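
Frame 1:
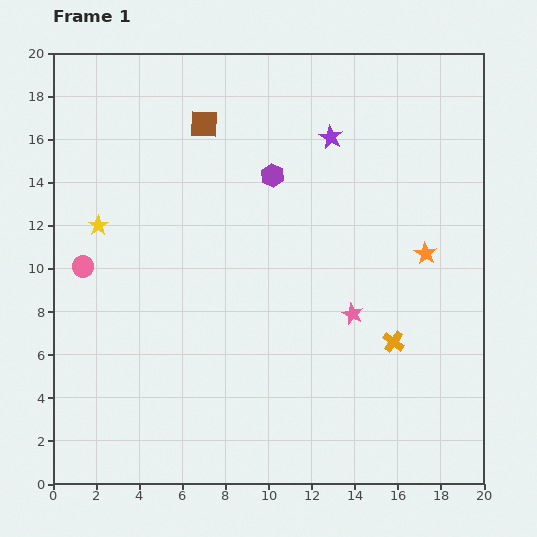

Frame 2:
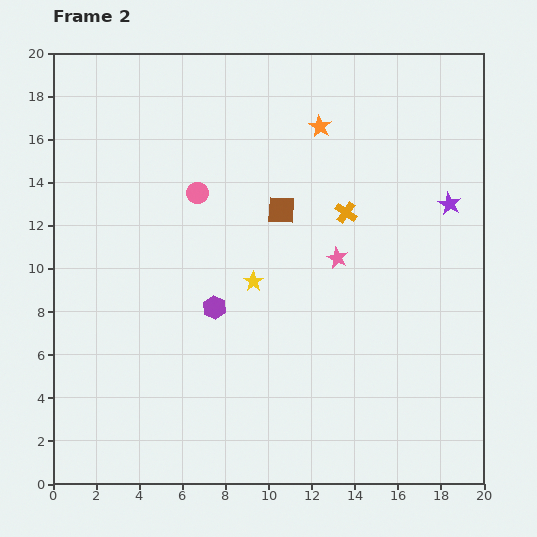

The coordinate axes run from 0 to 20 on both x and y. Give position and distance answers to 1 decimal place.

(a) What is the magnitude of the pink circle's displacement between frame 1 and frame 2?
6.3

The pink circle moved from (1.4, 10.1) to (6.7, 13.5), a distance of √(5.3² + 3.4²) ≈ 6.3.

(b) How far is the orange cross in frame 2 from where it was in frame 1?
6.4

The orange cross moved from (15.8, 6.6) to (13.6, 12.6), a distance of √(2.2² + 6.0²) ≈ 6.4.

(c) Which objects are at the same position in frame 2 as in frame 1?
none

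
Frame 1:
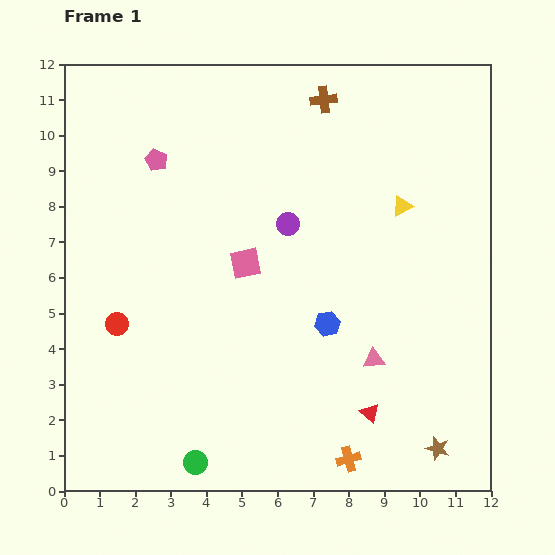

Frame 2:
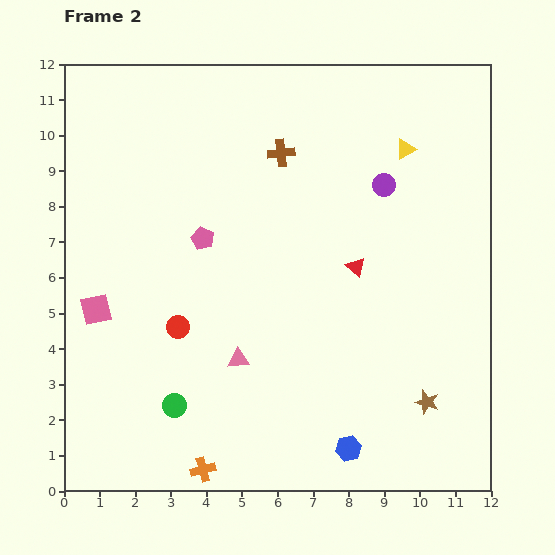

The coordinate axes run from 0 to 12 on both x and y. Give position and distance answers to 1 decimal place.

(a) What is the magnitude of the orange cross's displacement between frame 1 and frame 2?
4.1

The orange cross moved from (8.0, 0.9) to (3.9, 0.6), a distance of √(4.1² + 0.3²) ≈ 4.1.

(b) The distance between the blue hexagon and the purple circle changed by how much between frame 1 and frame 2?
+4.5

Distance in frame 1: 3.0. Distance in frame 2: 7.5.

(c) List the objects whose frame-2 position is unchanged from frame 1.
none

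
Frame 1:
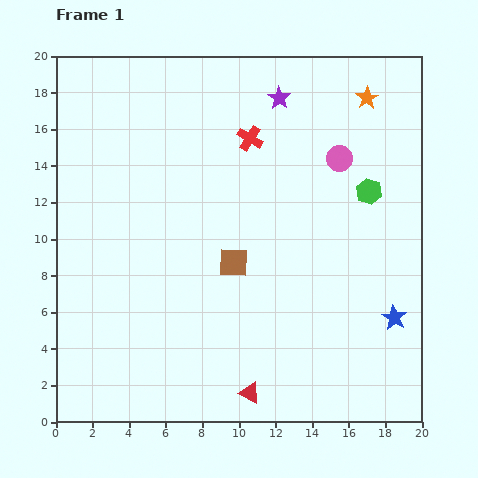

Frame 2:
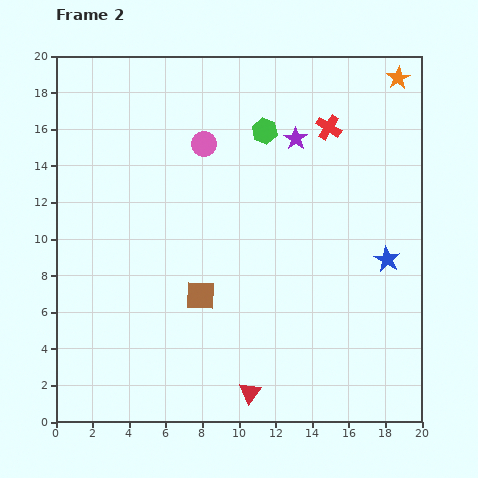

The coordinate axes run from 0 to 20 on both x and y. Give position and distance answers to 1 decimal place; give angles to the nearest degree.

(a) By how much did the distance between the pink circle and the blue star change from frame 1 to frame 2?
+2.6

Distance in frame 1: 9.2. Distance in frame 2: 11.8.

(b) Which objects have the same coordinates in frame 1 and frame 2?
the red triangle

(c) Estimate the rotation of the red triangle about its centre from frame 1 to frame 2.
40° clockwise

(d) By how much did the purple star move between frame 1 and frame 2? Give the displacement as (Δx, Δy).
(0.9, -2.2)

The purple star was at (12.2, 17.7) in frame 1 and (13.1, 15.5) in frame 2.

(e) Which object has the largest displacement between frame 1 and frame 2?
the pink circle

(moved 7.4; next 6.6)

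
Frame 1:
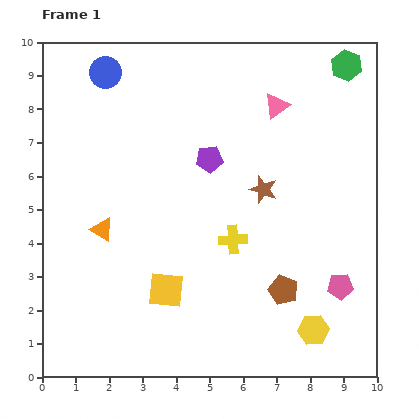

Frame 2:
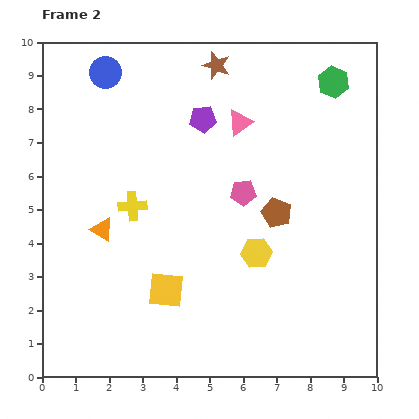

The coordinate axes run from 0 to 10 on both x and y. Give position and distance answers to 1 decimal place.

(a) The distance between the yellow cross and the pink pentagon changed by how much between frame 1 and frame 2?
-0.2

Distance in frame 1: 3.5. Distance in frame 2: 3.3.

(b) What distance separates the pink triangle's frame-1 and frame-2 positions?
1.2

The pink triangle moved from (7.0, 8.1) to (5.9, 7.6), a distance of √(1.1² + 0.5²) ≈ 1.2.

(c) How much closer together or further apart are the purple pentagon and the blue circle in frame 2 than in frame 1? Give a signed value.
-0.8

Distance in frame 1: 4.0. Distance in frame 2: 3.2.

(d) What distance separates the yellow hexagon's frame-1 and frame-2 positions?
2.9

The yellow hexagon moved from (8.1, 1.4) to (6.4, 3.7), a distance of √(1.7² + 2.3²) ≈ 2.9.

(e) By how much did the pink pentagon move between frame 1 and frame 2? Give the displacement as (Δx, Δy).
(-2.9, 2.8)

The pink pentagon was at (8.9, 2.7) in frame 1 and (6.0, 5.5) in frame 2.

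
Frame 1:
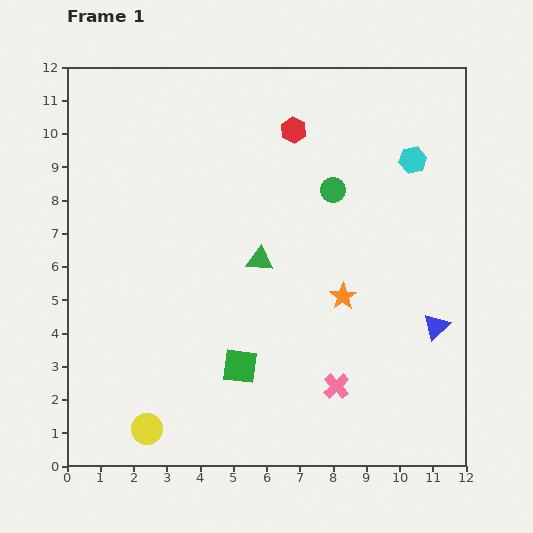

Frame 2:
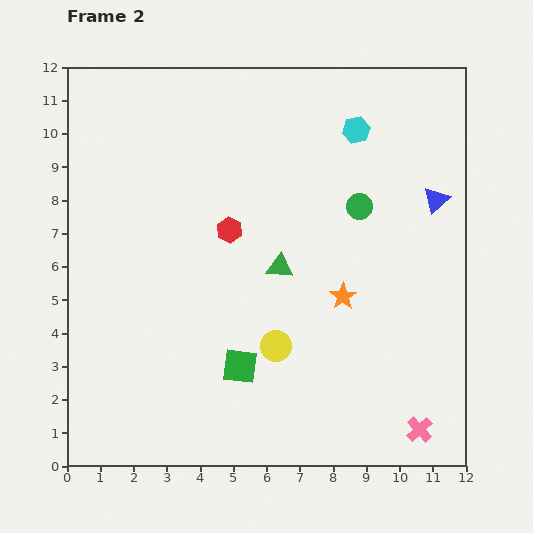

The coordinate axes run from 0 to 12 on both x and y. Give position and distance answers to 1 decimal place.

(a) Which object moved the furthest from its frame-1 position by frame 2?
the yellow circle

(moved 4.6; next 3.8)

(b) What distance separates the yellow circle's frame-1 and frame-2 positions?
4.6

The yellow circle moved from (2.4, 1.1) to (6.3, 3.6), a distance of √(3.9² + 2.5²) ≈ 4.6.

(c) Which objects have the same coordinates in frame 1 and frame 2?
the green square, the orange star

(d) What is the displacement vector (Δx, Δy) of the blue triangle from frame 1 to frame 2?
(0.0, 3.8)

The blue triangle was at (11.1, 4.2) in frame 1 and (11.1, 8.0) in frame 2.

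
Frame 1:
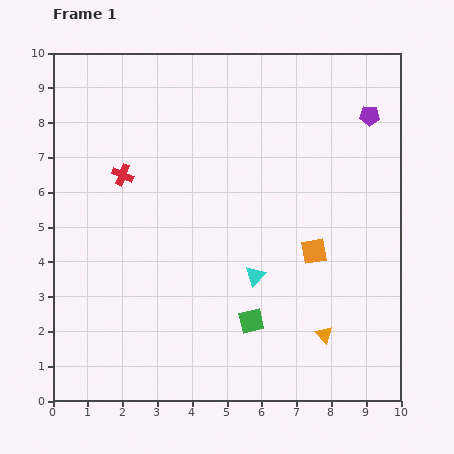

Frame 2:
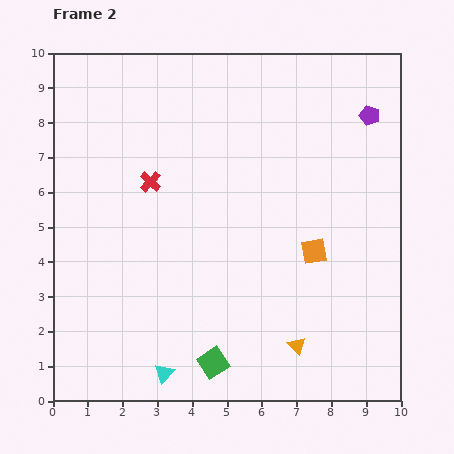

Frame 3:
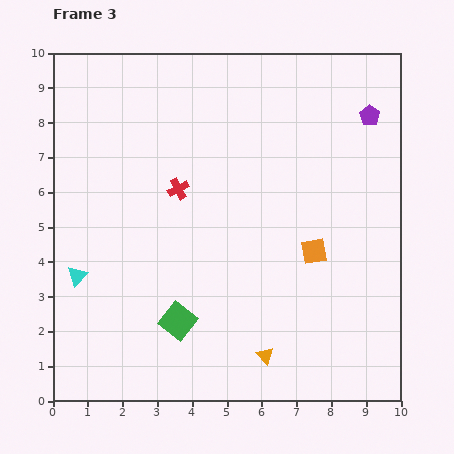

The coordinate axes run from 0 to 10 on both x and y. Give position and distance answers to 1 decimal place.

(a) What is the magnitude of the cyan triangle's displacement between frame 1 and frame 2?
3.8

The cyan triangle moved from (5.8, 3.6) to (3.2, 0.8), a distance of √(2.6² + 2.8²) ≈ 3.8.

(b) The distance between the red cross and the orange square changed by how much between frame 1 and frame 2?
-0.8

Distance in frame 1: 5.9. Distance in frame 2: 5.1.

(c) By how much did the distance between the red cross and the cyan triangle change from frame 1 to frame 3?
-1.0

Distance in frame 1: 4.8. Distance in frame 3: 3.8.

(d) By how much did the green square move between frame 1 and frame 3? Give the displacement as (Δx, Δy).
(-2.1, 0.0)

The green square was at (5.7, 2.3) in frame 1 and (3.6, 2.3) in frame 3.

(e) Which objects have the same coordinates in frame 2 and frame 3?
the purple pentagon, the orange square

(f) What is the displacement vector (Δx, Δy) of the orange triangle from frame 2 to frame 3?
(-0.9, -0.3)

The orange triangle was at (7.0, 1.6) in frame 2 and (6.1, 1.3) in frame 3.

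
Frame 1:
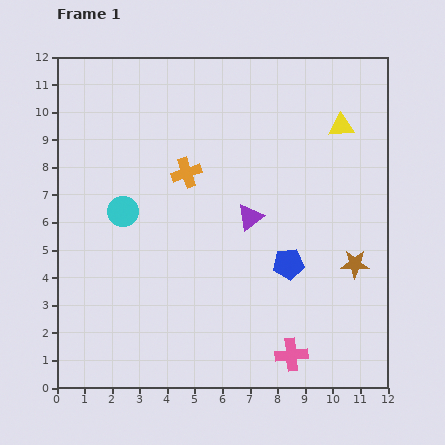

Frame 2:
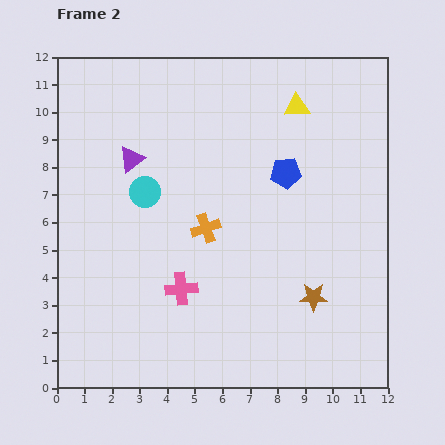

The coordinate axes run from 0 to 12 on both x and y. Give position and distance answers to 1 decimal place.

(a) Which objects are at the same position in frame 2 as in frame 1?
none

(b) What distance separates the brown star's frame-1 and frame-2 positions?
1.9

The brown star moved from (10.8, 4.5) to (9.3, 3.3), a distance of √(1.5² + 1.2²) ≈ 1.9.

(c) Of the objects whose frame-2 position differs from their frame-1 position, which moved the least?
the cyan circle

(moved 1.1)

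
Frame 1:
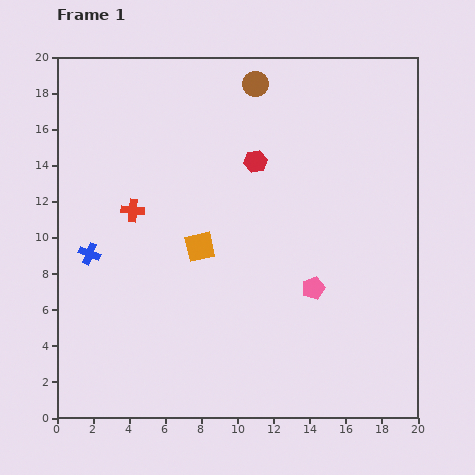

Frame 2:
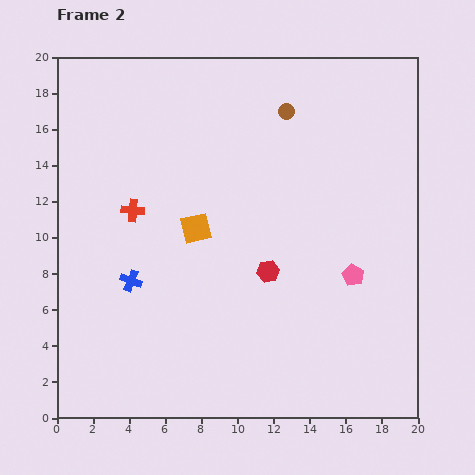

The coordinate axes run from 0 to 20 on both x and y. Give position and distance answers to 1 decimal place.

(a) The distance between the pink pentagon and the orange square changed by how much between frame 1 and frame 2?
+2.4

Distance in frame 1: 6.7. Distance in frame 2: 9.1.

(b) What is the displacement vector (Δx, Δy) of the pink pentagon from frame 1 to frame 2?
(2.2, 0.7)

The pink pentagon was at (14.2, 7.2) in frame 1 and (16.4, 7.9) in frame 2.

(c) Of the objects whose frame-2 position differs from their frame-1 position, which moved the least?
the orange square

(moved 1.0)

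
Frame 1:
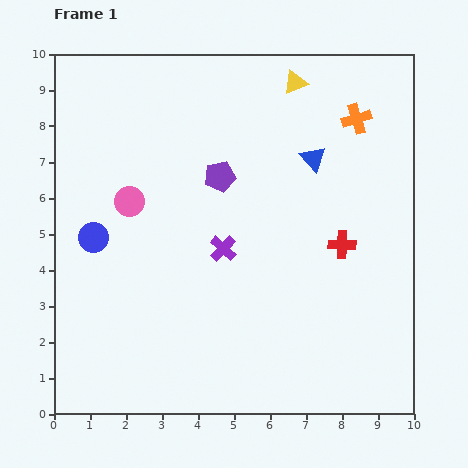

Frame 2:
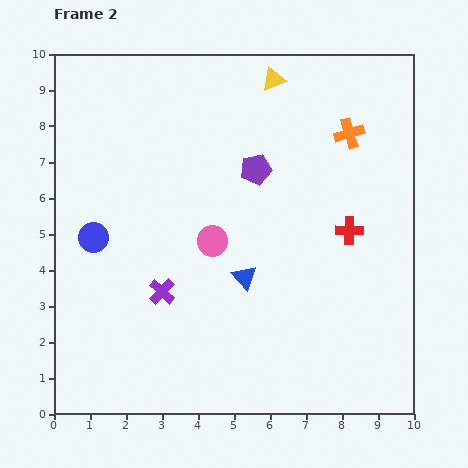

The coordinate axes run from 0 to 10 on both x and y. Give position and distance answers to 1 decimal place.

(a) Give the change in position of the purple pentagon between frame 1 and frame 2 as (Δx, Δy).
(1.0, 0.2)

The purple pentagon was at (4.6, 6.6) in frame 1 and (5.6, 6.8) in frame 2.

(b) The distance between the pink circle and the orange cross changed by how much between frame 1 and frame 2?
-1.9

Distance in frame 1: 6.7. Distance in frame 2: 4.8.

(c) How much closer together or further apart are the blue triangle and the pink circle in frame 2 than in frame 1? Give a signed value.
-3.9

Distance in frame 1: 5.2. Distance in frame 2: 1.3.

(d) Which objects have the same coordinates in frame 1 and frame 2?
the blue circle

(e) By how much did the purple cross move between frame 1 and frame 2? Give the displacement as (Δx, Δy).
(-1.7, -1.2)

The purple cross was at (4.7, 4.6) in frame 1 and (3.0, 3.4) in frame 2.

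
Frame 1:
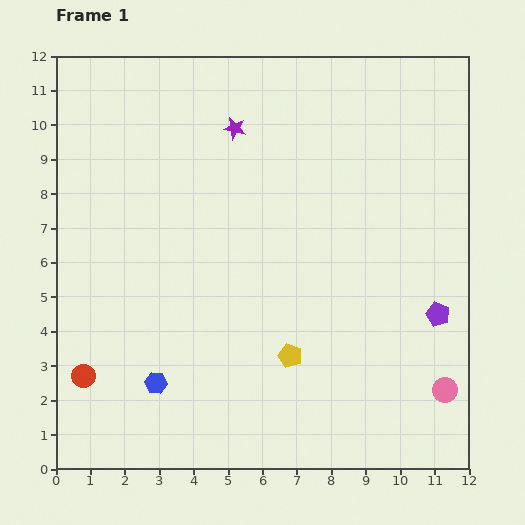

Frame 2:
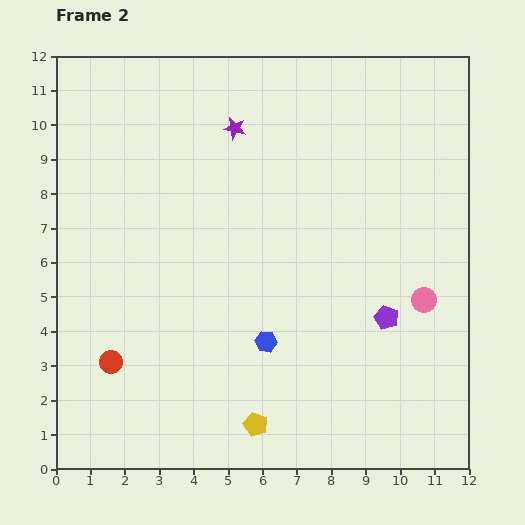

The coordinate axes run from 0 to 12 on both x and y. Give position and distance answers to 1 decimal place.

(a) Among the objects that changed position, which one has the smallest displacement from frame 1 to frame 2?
the red circle

(moved 0.9)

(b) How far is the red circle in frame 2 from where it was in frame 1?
0.9

The red circle moved from (0.8, 2.7) to (1.6, 3.1), a distance of √(0.8² + 0.4²) ≈ 0.9.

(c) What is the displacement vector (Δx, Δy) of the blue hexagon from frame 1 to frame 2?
(3.2, 1.2)

The blue hexagon was at (2.9, 2.5) in frame 1 and (6.1, 3.7) in frame 2.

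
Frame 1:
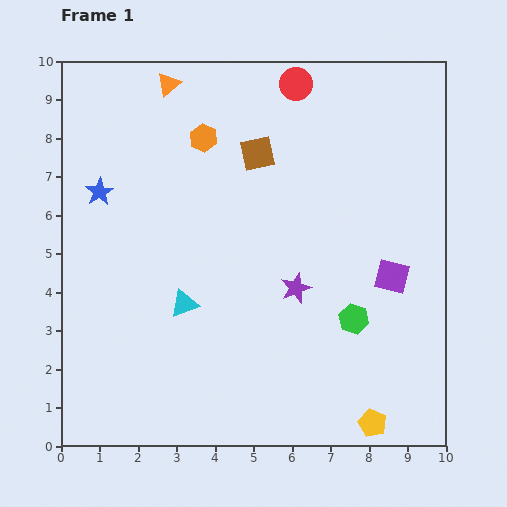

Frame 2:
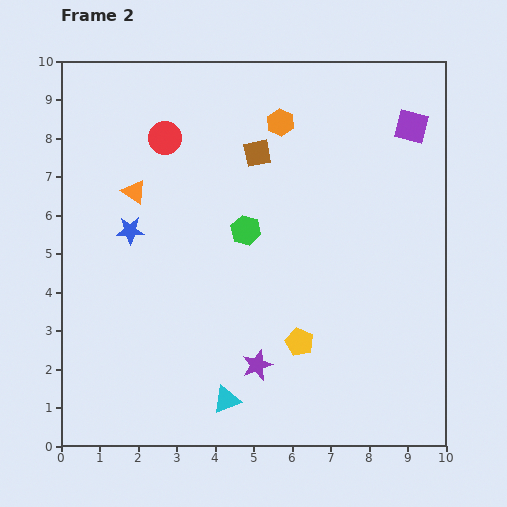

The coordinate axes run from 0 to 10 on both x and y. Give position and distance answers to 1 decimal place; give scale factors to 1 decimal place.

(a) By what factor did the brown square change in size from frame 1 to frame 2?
0.8×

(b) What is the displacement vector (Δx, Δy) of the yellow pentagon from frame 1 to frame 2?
(-1.9, 2.1)

The yellow pentagon was at (8.1, 0.6) in frame 1 and (6.2, 2.7) in frame 2.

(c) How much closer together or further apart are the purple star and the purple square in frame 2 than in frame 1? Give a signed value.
+4.9

Distance in frame 1: 2.5. Distance in frame 2: 7.4.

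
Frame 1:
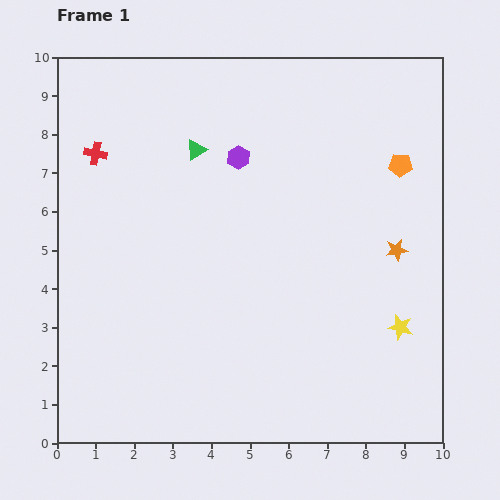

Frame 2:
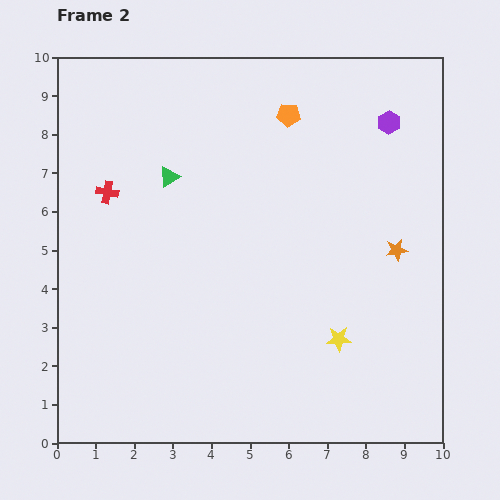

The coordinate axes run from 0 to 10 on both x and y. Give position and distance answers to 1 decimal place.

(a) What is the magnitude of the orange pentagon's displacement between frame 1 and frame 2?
3.2

The orange pentagon moved from (8.9, 7.2) to (6.0, 8.5), a distance of √(2.9² + 1.3²) ≈ 3.2.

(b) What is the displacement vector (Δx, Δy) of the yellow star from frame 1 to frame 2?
(-1.6, -0.3)

The yellow star was at (8.9, 3.0) in frame 1 and (7.3, 2.7) in frame 2.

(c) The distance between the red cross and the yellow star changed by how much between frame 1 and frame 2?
-2.0

Distance in frame 1: 9.1. Distance in frame 2: 7.1.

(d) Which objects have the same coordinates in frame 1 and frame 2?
the orange star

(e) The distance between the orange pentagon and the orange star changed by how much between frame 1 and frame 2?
+2.3

Distance in frame 1: 2.2. Distance in frame 2: 4.5.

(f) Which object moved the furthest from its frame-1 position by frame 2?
the purple hexagon

(moved 4.0; next 3.2)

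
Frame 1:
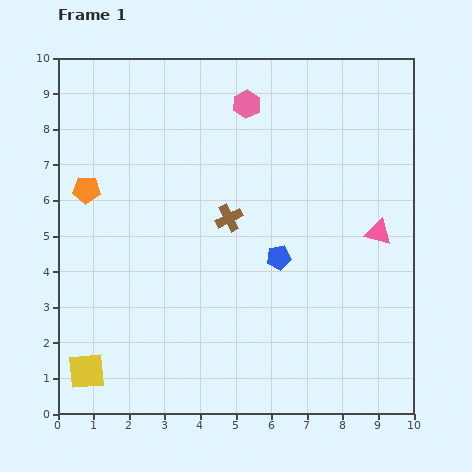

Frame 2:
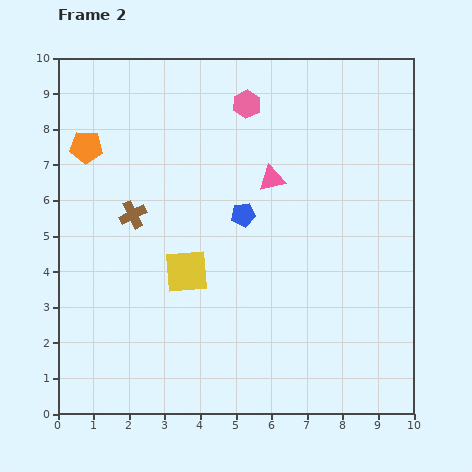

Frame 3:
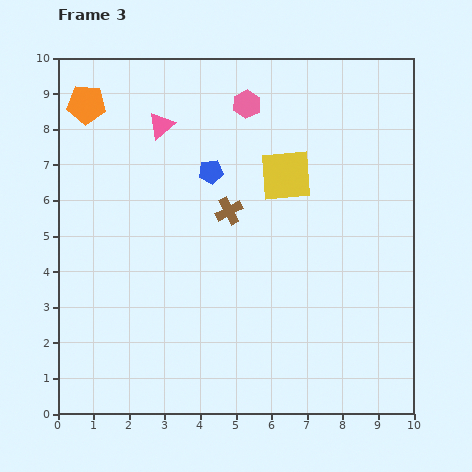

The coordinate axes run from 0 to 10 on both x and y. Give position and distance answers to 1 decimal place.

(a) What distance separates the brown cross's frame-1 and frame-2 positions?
2.7

The brown cross moved from (4.8, 5.5) to (2.1, 5.6), a distance of √(2.7² + 0.1²) ≈ 2.7.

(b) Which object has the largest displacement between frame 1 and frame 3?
the yellow square

(moved 7.8; next 6.8)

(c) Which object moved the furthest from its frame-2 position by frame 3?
the yellow square

(moved 3.9; next 3.4)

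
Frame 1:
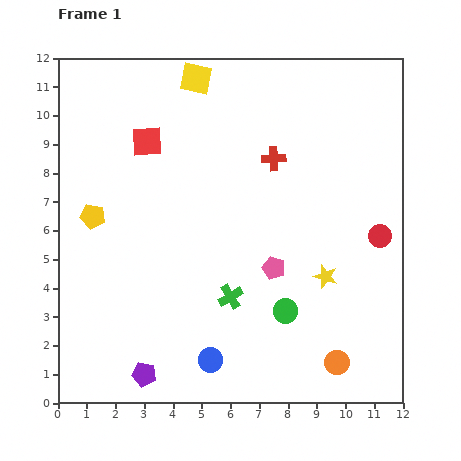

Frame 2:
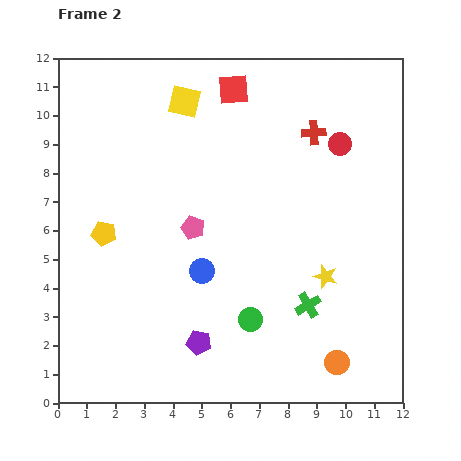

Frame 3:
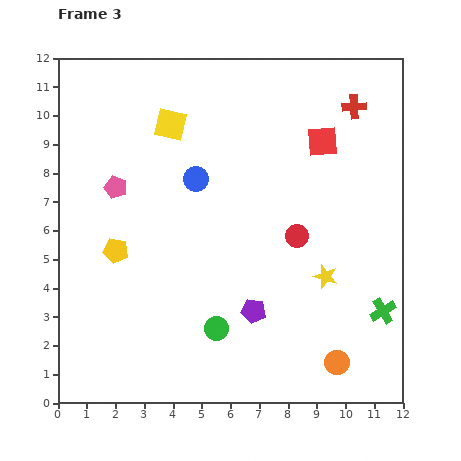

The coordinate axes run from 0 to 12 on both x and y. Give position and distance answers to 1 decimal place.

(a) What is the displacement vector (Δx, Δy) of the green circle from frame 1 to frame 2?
(-1.2, -0.3)

The green circle was at (7.9, 3.2) in frame 1 and (6.7, 2.9) in frame 2.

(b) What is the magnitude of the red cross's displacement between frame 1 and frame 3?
3.3

The red cross moved from (7.5, 8.5) to (10.3, 10.3), a distance of √(2.8² + 1.8²) ≈ 3.3.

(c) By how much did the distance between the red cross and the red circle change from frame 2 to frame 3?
+3.9

Distance in frame 2: 1.0. Distance in frame 3: 4.9.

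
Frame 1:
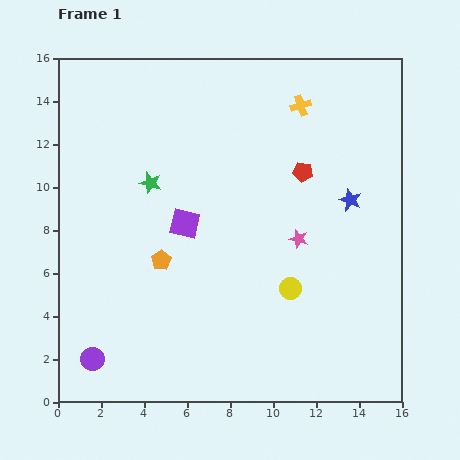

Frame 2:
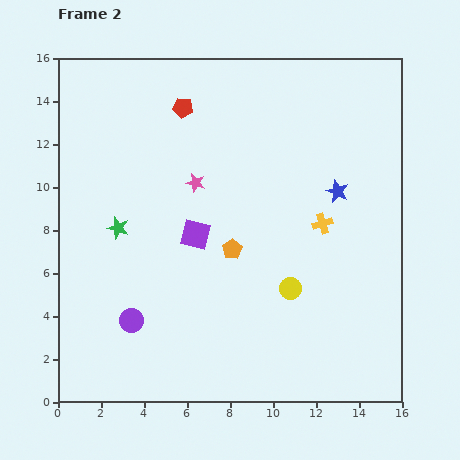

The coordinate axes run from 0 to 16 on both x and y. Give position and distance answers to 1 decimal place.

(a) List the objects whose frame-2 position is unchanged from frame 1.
the yellow circle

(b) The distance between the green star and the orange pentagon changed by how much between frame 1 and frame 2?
+1.8

Distance in frame 1: 3.6. Distance in frame 2: 5.4.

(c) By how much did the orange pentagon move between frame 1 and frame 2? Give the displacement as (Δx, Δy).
(3.3, 0.5)

The orange pentagon was at (4.8, 6.6) in frame 1 and (8.1, 7.1) in frame 2.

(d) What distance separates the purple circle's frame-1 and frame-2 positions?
2.5

The purple circle moved from (1.6, 2.0) to (3.4, 3.8), a distance of √(1.8² + 1.8²) ≈ 2.5.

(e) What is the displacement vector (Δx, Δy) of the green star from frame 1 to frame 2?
(-1.5, -2.1)

The green star was at (4.3, 10.2) in frame 1 and (2.8, 8.1) in frame 2.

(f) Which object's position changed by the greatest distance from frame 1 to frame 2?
the red pentagon

(moved 6.4; next 5.6)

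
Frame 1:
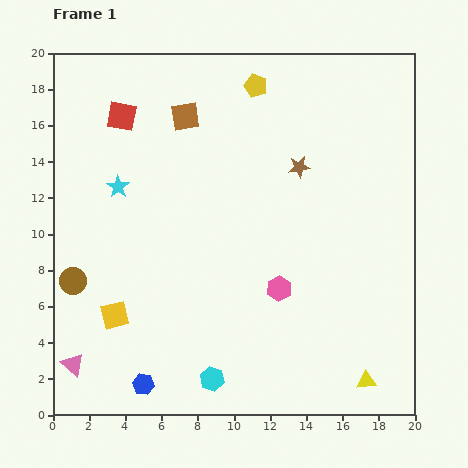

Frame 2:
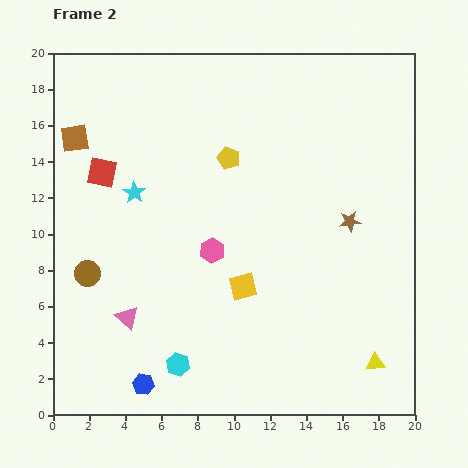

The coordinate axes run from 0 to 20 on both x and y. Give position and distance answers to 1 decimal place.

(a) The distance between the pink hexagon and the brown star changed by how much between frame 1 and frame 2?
+1.0

Distance in frame 1: 6.8. Distance in frame 2: 7.8.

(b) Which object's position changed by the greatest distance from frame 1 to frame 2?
the yellow square

(moved 7.3; next 6.2)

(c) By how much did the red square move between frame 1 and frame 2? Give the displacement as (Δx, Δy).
(-1.1, -3.1)

The red square was at (3.8, 16.5) in frame 1 and (2.7, 13.4) in frame 2.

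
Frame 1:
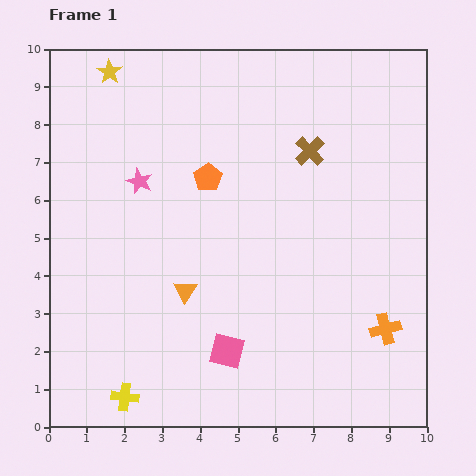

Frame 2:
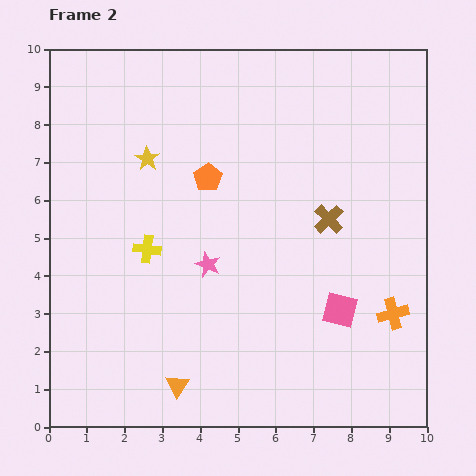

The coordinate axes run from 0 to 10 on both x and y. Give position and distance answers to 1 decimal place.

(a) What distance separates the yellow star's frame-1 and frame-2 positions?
2.5

The yellow star moved from (1.6, 9.4) to (2.6, 7.1), a distance of √(1.0² + 2.3²) ≈ 2.5.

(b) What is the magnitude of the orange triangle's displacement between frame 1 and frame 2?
2.5

The orange triangle moved from (3.6, 3.6) to (3.4, 1.1), a distance of √(0.2² + 2.5²) ≈ 2.5.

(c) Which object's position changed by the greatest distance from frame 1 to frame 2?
the yellow cross

(moved 3.9; next 3.2)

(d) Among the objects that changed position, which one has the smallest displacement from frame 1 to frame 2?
the orange cross

(moved 0.4)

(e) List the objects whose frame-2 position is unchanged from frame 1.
the orange pentagon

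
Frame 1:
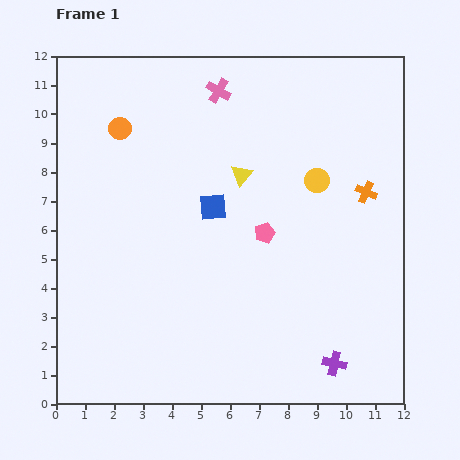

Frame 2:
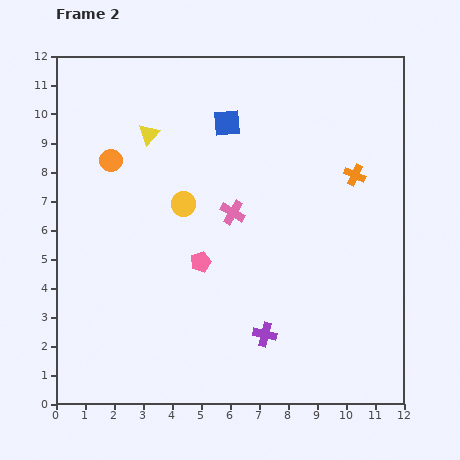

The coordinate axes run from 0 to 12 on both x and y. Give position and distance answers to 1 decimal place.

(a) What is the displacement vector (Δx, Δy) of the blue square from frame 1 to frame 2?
(0.5, 2.9)

The blue square was at (5.4, 6.8) in frame 1 and (5.9, 9.7) in frame 2.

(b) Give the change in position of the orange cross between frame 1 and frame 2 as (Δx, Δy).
(-0.4, 0.6)

The orange cross was at (10.7, 7.3) in frame 1 and (10.3, 7.9) in frame 2.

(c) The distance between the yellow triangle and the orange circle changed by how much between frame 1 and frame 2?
-2.9

Distance in frame 1: 4.5. Distance in frame 2: 1.6.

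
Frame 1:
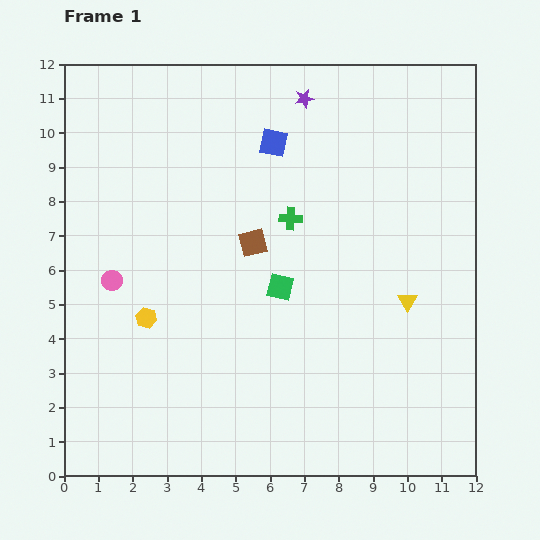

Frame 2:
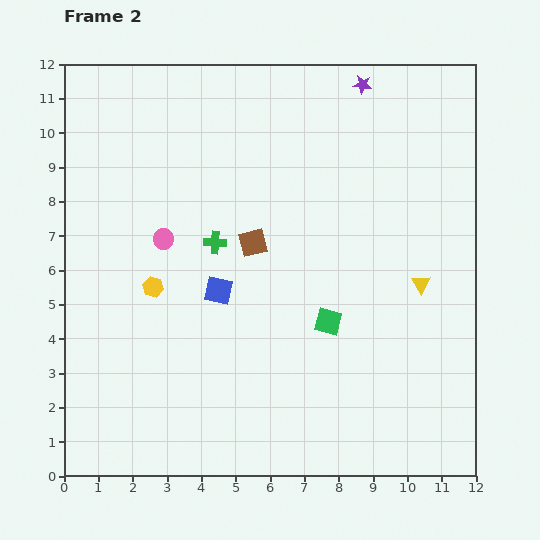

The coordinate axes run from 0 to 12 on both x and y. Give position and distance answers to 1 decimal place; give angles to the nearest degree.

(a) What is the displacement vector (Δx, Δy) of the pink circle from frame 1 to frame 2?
(1.5, 1.2)

The pink circle was at (1.4, 5.7) in frame 1 and (2.9, 6.9) in frame 2.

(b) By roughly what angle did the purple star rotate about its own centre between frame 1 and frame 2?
19° clockwise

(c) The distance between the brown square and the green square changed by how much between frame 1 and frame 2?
+1.7

Distance in frame 1: 1.5. Distance in frame 2: 3.2.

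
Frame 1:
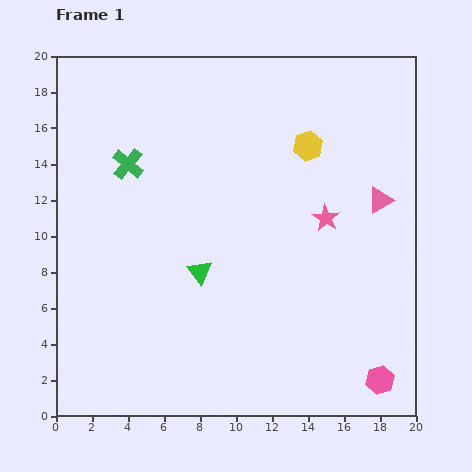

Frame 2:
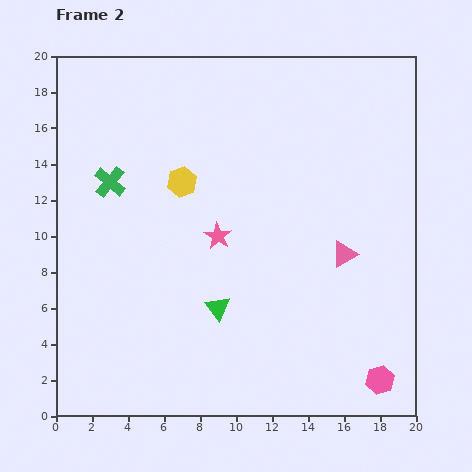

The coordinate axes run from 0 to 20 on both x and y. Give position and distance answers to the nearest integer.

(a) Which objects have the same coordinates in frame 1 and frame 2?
the pink hexagon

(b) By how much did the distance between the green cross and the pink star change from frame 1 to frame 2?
-4

Distance in frame 1: 11. Distance in frame 2: 7.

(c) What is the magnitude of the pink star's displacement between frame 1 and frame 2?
6

The pink star moved from (15, 11) to (9, 10), a distance of √(6² + 1²) ≈ 6.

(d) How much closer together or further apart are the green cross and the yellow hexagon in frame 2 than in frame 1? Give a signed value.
-6

Distance in frame 1: 10. Distance in frame 2: 4.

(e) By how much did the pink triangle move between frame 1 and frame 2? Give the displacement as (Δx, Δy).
(-2, -3)

The pink triangle was at (18, 12) in frame 1 and (16, 9) in frame 2.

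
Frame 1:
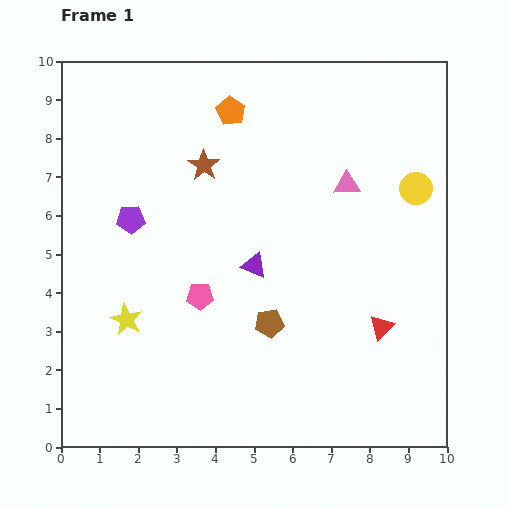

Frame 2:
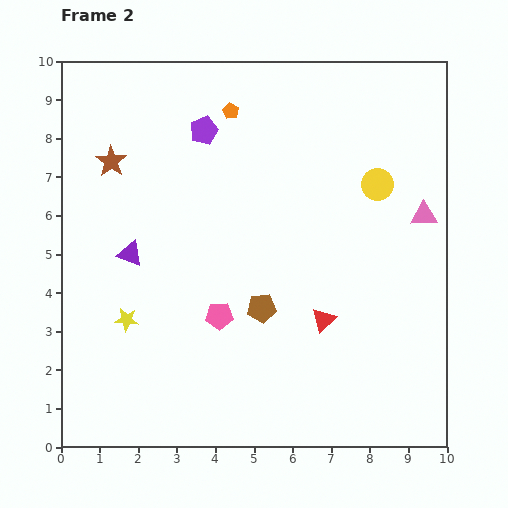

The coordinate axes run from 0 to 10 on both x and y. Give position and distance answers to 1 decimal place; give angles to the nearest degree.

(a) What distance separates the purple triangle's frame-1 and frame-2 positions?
3.2

The purple triangle moved from (5.0, 4.7) to (1.8, 5.0), a distance of √(3.2² + 0.3²) ≈ 3.2.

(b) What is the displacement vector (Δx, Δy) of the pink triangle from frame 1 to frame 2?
(2.0, -0.8)

The pink triangle was at (7.4, 6.8) in frame 1 and (9.4, 6.0) in frame 2.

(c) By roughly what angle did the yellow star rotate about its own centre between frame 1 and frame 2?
22° counter-clockwise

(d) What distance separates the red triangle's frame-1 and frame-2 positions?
1.5

The red triangle moved from (8.3, 3.1) to (6.8, 3.3), a distance of √(1.5² + 0.2²) ≈ 1.5.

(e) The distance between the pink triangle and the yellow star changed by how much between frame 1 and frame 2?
+1.5

Distance in frame 1: 6.7. Distance in frame 2: 8.2.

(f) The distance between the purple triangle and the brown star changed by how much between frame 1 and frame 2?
-0.4

Distance in frame 1: 2.9. Distance in frame 2: 2.5.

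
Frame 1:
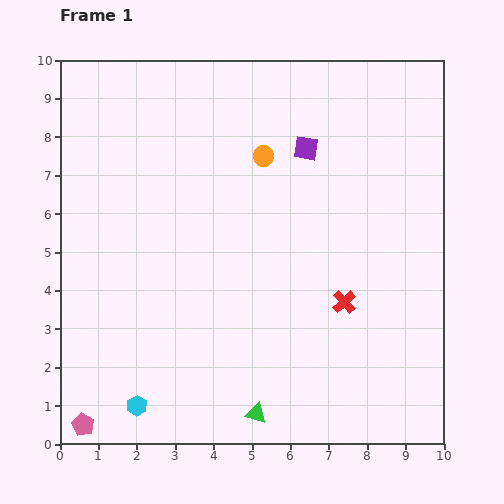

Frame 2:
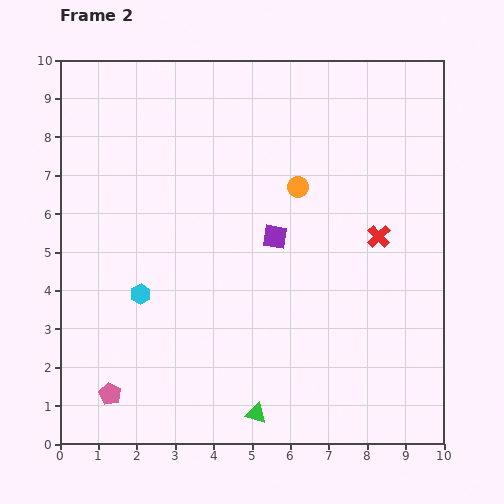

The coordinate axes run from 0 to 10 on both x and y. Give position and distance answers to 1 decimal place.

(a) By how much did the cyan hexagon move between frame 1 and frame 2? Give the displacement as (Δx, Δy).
(0.1, 2.9)

The cyan hexagon was at (2.0, 1.0) in frame 1 and (2.1, 3.9) in frame 2.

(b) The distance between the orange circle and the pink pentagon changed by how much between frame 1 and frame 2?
-1.1

Distance in frame 1: 8.4. Distance in frame 2: 7.3.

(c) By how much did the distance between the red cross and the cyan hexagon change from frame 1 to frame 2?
+0.4

Distance in frame 1: 6.0. Distance in frame 2: 6.4.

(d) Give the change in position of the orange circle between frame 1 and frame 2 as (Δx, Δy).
(0.9, -0.8)

The orange circle was at (5.3, 7.5) in frame 1 and (6.2, 6.7) in frame 2.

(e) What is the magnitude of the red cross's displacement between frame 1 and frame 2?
1.9

The red cross moved from (7.4, 3.7) to (8.3, 5.4), a distance of √(0.9² + 1.7²) ≈ 1.9.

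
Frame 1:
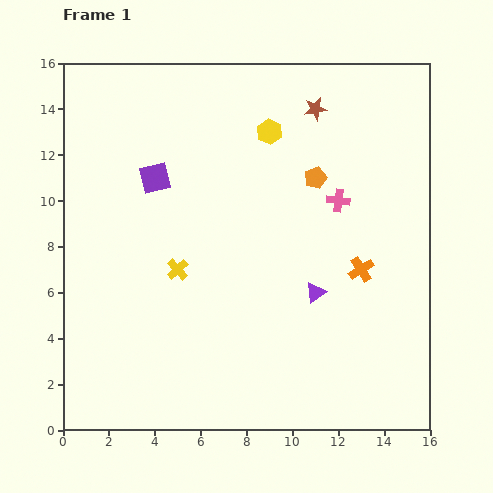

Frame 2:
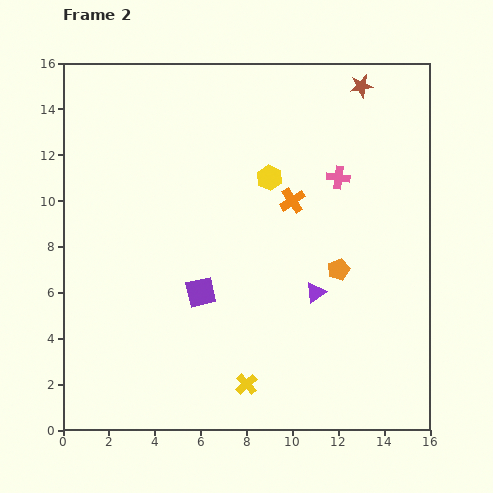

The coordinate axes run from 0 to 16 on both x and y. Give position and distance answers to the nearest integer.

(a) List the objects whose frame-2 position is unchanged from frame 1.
the purple triangle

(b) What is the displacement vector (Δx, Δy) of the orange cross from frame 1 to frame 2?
(-3, 3)

The orange cross was at (13, 7) in frame 1 and (10, 10) in frame 2.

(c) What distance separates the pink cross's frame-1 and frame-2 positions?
1

The pink cross moved from (12, 10) to (12, 11), a distance of √(0² + 1²) ≈ 1.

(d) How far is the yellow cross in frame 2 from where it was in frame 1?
6

The yellow cross moved from (5, 7) to (8, 2), a distance of √(3² + 5²) ≈ 6.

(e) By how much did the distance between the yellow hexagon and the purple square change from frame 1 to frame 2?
+1

Distance in frame 1: 5. Distance in frame 2: 6.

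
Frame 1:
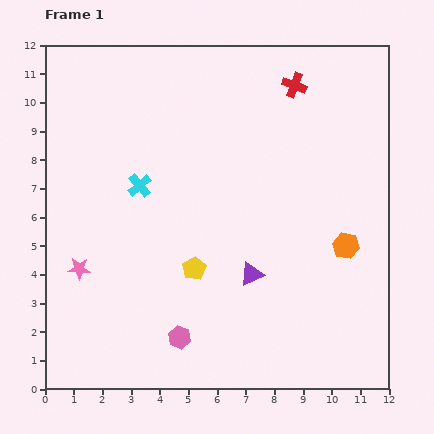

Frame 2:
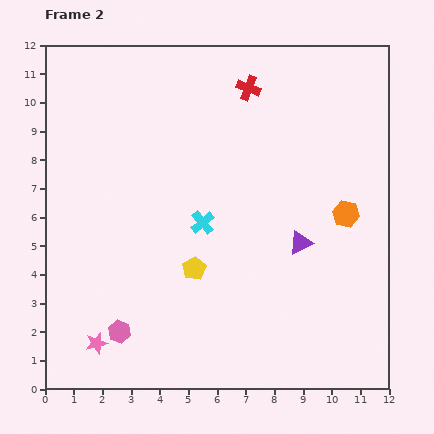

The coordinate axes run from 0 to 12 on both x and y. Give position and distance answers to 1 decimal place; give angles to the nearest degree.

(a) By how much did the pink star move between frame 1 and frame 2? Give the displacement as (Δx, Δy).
(0.6, -2.6)

The pink star was at (1.2, 4.2) in frame 1 and (1.8, 1.6) in frame 2.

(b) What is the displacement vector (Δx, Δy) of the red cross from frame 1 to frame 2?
(-1.6, -0.1)

The red cross was at (8.7, 10.6) in frame 1 and (7.1, 10.5) in frame 2.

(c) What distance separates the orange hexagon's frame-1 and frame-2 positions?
1.1

The orange hexagon moved from (10.5, 5.0) to (10.5, 6.1), a distance of √(0.0² + 1.1²) ≈ 1.1.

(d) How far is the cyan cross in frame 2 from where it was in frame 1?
2.6

The cyan cross moved from (3.3, 7.1) to (5.5, 5.8), a distance of √(2.2² + 1.3²) ≈ 2.6.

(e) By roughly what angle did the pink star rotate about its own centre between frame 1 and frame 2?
16° counter-clockwise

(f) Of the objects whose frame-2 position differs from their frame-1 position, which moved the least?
the orange hexagon

(moved 1.1)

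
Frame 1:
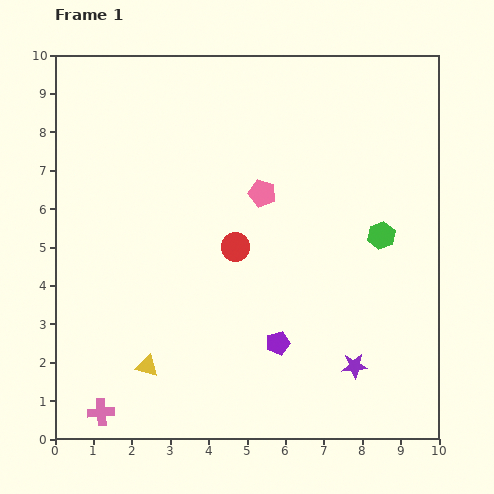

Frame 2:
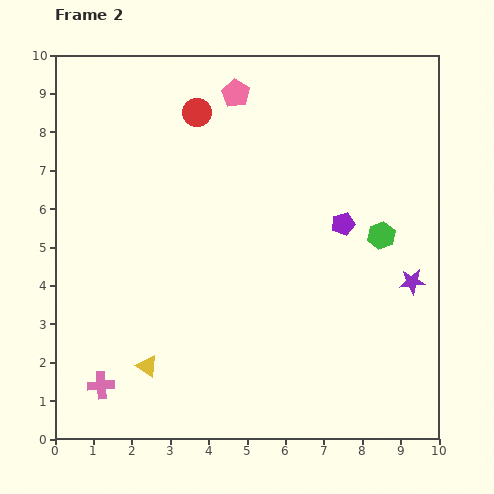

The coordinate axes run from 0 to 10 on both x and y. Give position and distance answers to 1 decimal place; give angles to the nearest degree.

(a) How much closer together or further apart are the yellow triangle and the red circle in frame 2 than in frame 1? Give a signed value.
+2.8

Distance in frame 1: 3.9. Distance in frame 2: 6.7.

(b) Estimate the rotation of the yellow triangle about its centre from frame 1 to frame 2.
19° clockwise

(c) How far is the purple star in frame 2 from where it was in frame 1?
2.7

The purple star moved from (7.8, 1.9) to (9.3, 4.1), a distance of √(1.5² + 2.2²) ≈ 2.7.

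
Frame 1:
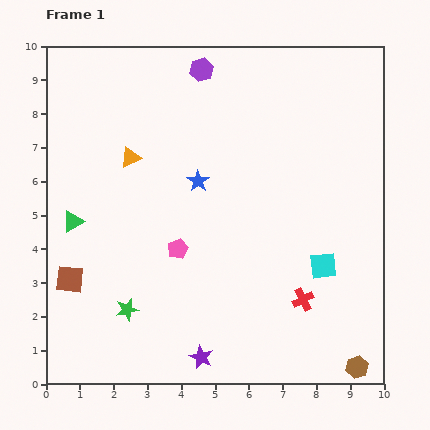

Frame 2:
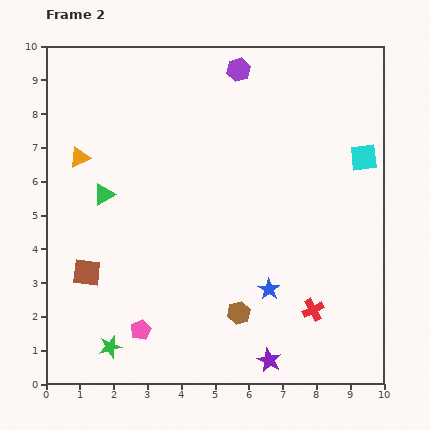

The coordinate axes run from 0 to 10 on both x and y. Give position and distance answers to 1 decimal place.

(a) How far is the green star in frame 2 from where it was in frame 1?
1.2

The green star moved from (2.4, 2.2) to (1.9, 1.1), a distance of √(0.5² + 1.1²) ≈ 1.2.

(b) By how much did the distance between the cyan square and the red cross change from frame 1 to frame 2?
+3.5

Distance in frame 1: 1.2. Distance in frame 2: 4.7.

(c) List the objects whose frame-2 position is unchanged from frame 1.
none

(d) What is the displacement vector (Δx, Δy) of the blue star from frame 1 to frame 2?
(2.1, -3.2)

The blue star was at (4.5, 6.0) in frame 1 and (6.6, 2.8) in frame 2.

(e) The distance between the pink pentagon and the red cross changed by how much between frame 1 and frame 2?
+1.1

Distance in frame 1: 4.0. Distance in frame 2: 5.1.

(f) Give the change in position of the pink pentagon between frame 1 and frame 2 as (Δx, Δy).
(-1.1, -2.4)

The pink pentagon was at (3.9, 4.0) in frame 1 and (2.8, 1.6) in frame 2.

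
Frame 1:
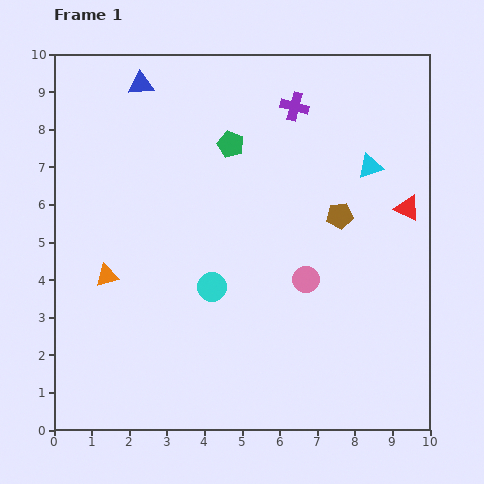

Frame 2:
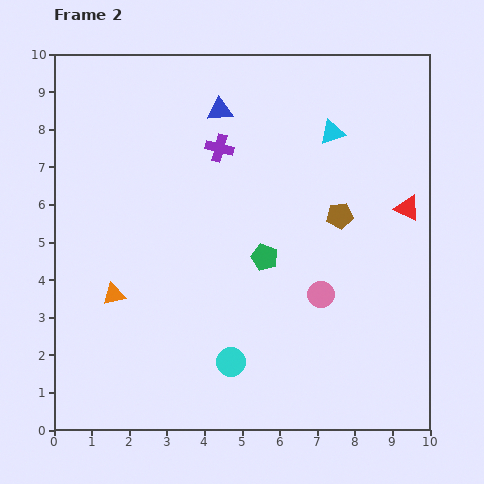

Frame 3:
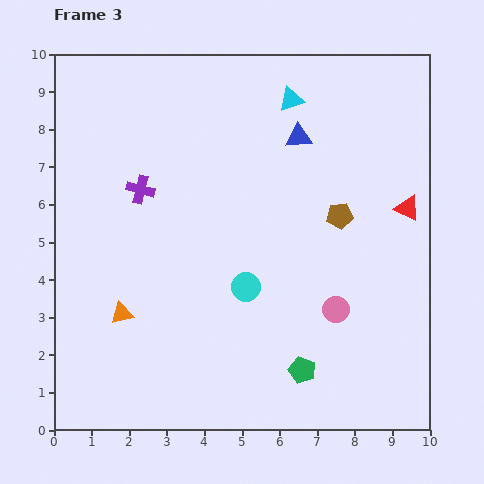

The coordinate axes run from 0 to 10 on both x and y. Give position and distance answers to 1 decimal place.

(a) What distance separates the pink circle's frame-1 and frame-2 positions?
0.6

The pink circle moved from (6.7, 4.0) to (7.1, 3.6), a distance of √(0.4² + 0.4²) ≈ 0.6.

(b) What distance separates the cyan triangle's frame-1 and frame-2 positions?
1.3

The cyan triangle moved from (8.4, 7.0) to (7.4, 7.9), a distance of √(1.0² + 0.9²) ≈ 1.3.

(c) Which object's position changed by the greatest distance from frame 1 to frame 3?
the green pentagon

(moved 6.3; next 4.7)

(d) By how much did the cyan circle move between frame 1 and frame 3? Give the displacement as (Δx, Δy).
(0.9, 0.0)

The cyan circle was at (4.2, 3.8) in frame 1 and (5.1, 3.8) in frame 3.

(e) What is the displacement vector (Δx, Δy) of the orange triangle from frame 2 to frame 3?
(0.2, -0.5)

The orange triangle was at (1.6, 3.6) in frame 2 and (1.8, 3.1) in frame 3.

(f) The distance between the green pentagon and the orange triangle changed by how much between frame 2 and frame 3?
+0.9

Distance in frame 2: 4.1. Distance in frame 3: 5.0.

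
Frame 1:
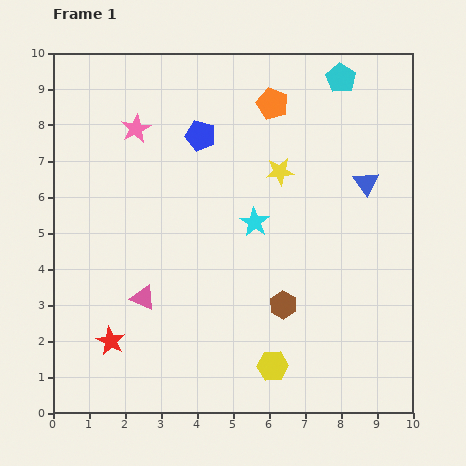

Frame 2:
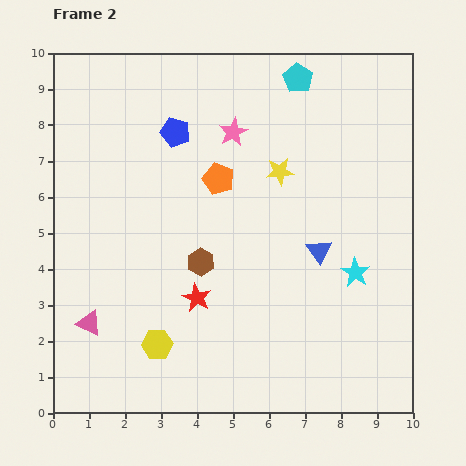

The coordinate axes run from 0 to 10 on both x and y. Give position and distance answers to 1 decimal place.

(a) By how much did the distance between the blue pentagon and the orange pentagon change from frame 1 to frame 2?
-0.4

Distance in frame 1: 2.2. Distance in frame 2: 1.8.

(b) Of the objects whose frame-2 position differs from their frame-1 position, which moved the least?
the blue pentagon

(moved 0.7)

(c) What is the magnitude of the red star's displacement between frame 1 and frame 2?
2.7

The red star moved from (1.6, 2.0) to (4.0, 3.2), a distance of √(2.4² + 1.2²) ≈ 2.7.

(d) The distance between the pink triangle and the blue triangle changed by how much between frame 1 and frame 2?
-0.3

Distance in frame 1: 7.0. Distance in frame 2: 6.7.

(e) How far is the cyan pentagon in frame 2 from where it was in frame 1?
1.2

The cyan pentagon moved from (8.0, 9.3) to (6.8, 9.3), a distance of √(1.2² + 0.0²) ≈ 1.2.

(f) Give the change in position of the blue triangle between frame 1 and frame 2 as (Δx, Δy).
(-1.3, -1.9)

The blue triangle was at (8.7, 6.4) in frame 1 and (7.4, 4.5) in frame 2.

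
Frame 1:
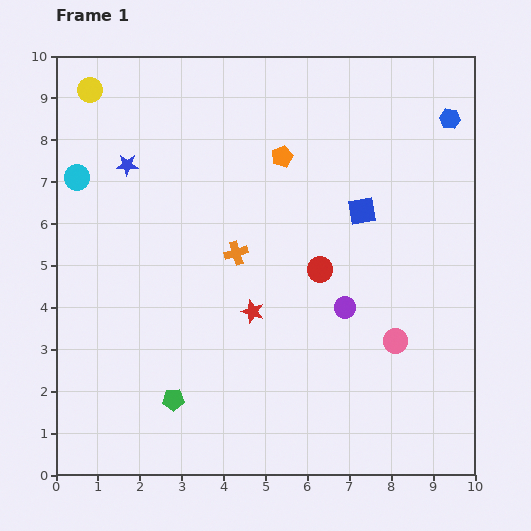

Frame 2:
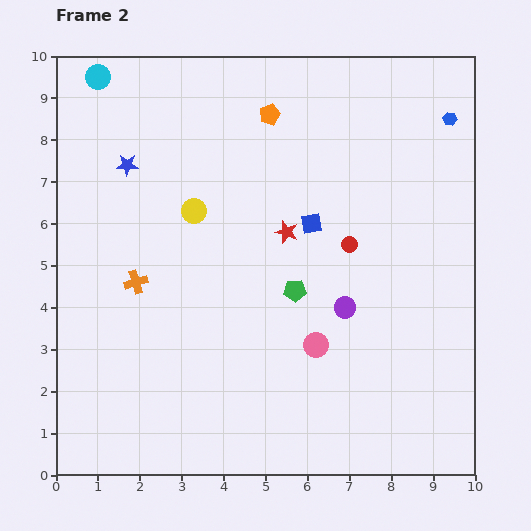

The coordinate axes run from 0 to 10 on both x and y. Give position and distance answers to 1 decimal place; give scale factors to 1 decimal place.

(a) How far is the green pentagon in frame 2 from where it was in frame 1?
3.9

The green pentagon moved from (2.8, 1.8) to (5.7, 4.4), a distance of √(2.9² + 2.6²) ≈ 3.9.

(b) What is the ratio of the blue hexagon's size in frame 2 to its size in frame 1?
0.7×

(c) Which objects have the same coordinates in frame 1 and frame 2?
the blue hexagon, the purple circle, the blue star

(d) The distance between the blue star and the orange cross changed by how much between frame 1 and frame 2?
-0.5

Distance in frame 1: 3.3. Distance in frame 2: 2.8.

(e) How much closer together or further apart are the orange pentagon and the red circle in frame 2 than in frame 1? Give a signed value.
+0.8

Distance in frame 1: 2.8. Distance in frame 2: 3.6.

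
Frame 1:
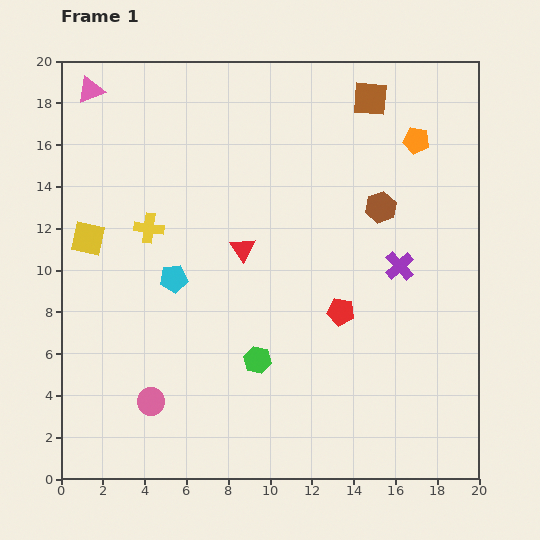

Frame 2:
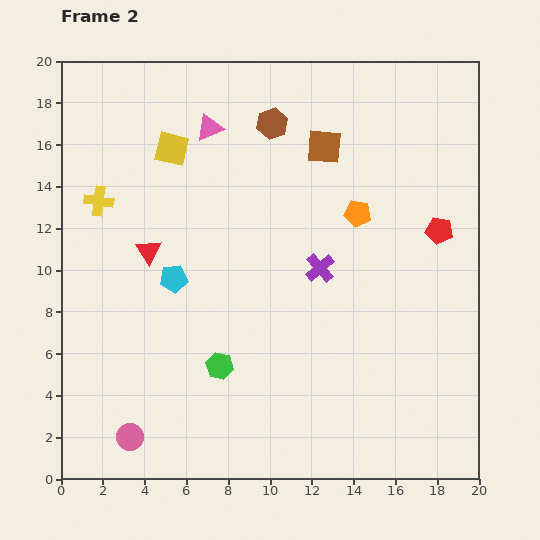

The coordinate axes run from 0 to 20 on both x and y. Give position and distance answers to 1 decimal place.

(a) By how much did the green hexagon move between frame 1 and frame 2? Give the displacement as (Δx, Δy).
(-1.8, -0.3)

The green hexagon was at (9.4, 5.7) in frame 1 and (7.6, 5.4) in frame 2.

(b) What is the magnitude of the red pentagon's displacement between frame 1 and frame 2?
6.1

The red pentagon moved from (13.4, 8.0) to (18.1, 11.9), a distance of √(4.7² + 3.9²) ≈ 6.1.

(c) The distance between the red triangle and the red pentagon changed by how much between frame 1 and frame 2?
+8.3

Distance in frame 1: 5.6. Distance in frame 2: 13.9.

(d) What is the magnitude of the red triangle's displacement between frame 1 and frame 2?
4.5

The red triangle moved from (8.7, 11.0) to (4.2, 10.9), a distance of √(4.5² + 0.1²) ≈ 4.5.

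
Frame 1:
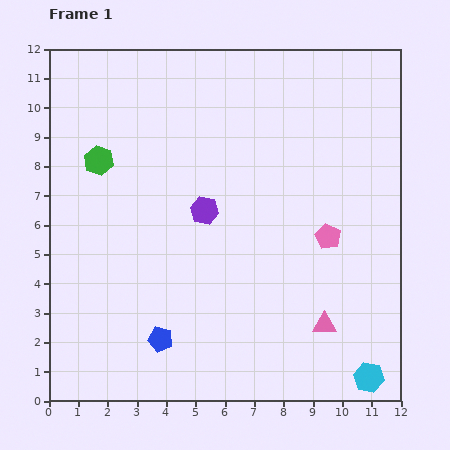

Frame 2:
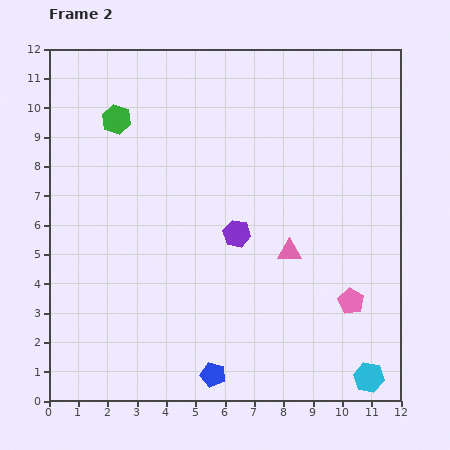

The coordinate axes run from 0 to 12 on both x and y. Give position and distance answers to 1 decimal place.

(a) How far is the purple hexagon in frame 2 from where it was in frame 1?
1.4

The purple hexagon moved from (5.3, 6.5) to (6.4, 5.7), a distance of √(1.1² + 0.8²) ≈ 1.4.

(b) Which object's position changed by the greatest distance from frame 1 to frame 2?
the pink triangle

(moved 2.8; next 2.3)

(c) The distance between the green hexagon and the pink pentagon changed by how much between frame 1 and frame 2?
+1.9

Distance in frame 1: 8.2. Distance in frame 2: 10.1.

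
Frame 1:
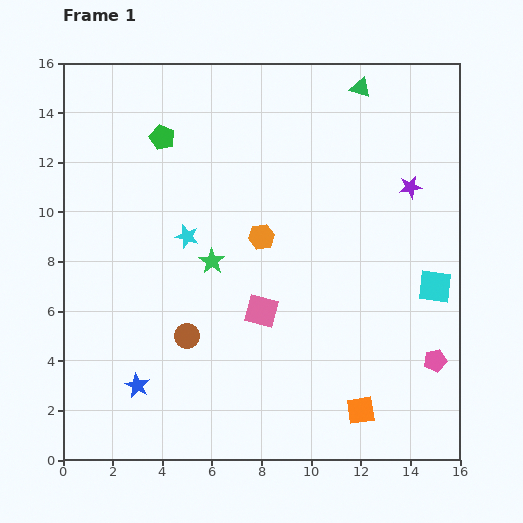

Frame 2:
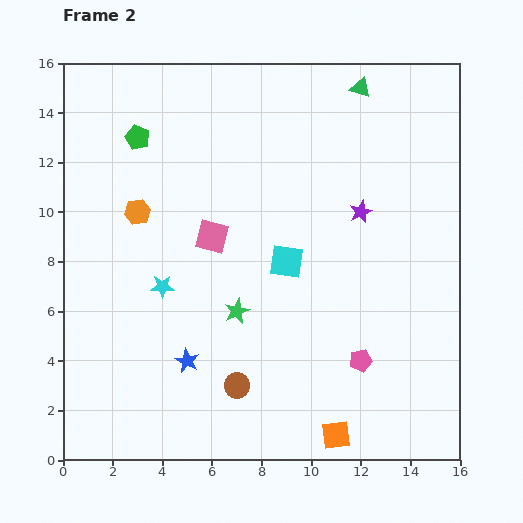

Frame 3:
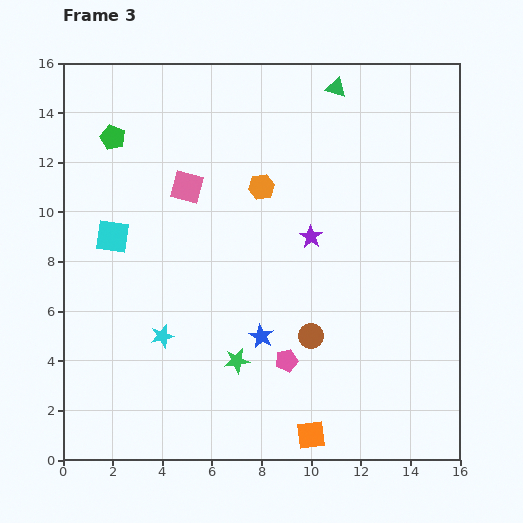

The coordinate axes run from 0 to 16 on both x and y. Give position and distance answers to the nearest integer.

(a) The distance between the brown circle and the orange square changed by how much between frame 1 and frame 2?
-4

Distance in frame 1: 8. Distance in frame 2: 4.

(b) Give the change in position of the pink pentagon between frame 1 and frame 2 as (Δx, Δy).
(-3, 0)

The pink pentagon was at (15, 4) in frame 1 and (12, 4) in frame 2.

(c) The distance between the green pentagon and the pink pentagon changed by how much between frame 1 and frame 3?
-3

Distance in frame 1: 14. Distance in frame 3: 11.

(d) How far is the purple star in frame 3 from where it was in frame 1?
4

The purple star moved from (14, 11) to (10, 9), a distance of √(4² + 2²) ≈ 4.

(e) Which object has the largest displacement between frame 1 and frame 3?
the cyan square

(moved 13; next 6)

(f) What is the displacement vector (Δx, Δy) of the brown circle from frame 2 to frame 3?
(3, 2)

The brown circle was at (7, 3) in frame 2 and (10, 5) in frame 3.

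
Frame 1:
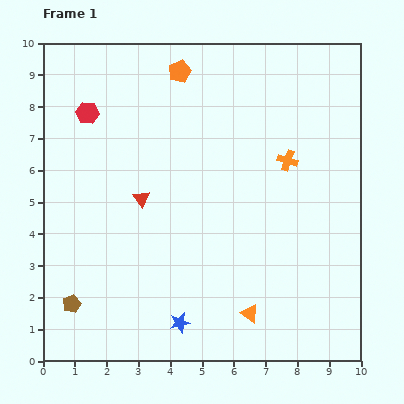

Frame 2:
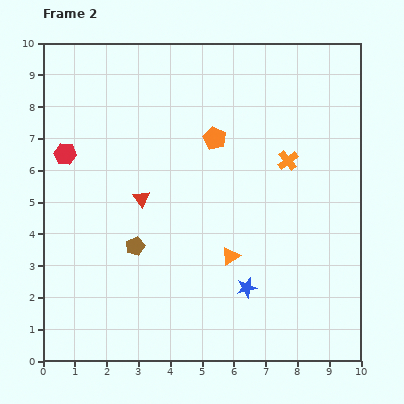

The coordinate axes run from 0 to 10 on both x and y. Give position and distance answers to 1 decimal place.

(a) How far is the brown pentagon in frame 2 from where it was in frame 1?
2.7

The brown pentagon moved from (0.9, 1.8) to (2.9, 3.6), a distance of √(2.0² + 1.8²) ≈ 2.7.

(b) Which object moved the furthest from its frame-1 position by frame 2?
the brown pentagon

(moved 2.7; next 2.4)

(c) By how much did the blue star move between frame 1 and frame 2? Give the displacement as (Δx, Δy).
(2.1, 1.1)

The blue star was at (4.3, 1.2) in frame 1 and (6.4, 2.3) in frame 2.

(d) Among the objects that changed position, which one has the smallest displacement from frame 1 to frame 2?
the red hexagon

(moved 1.5)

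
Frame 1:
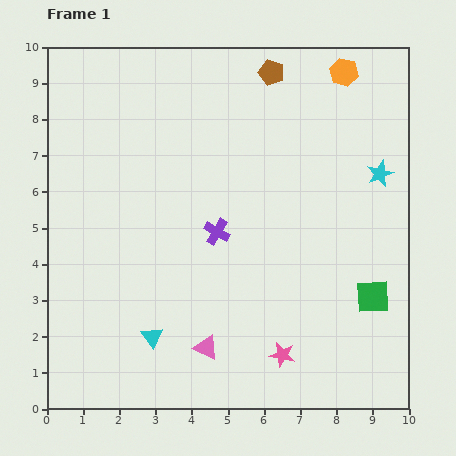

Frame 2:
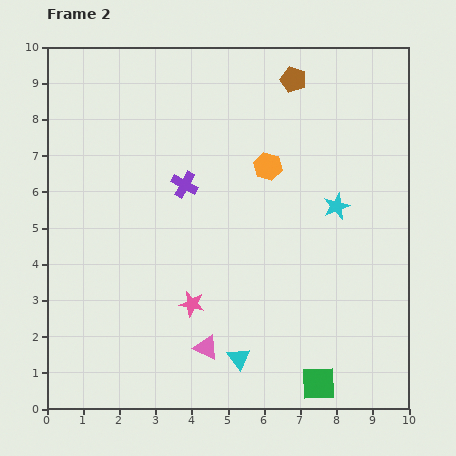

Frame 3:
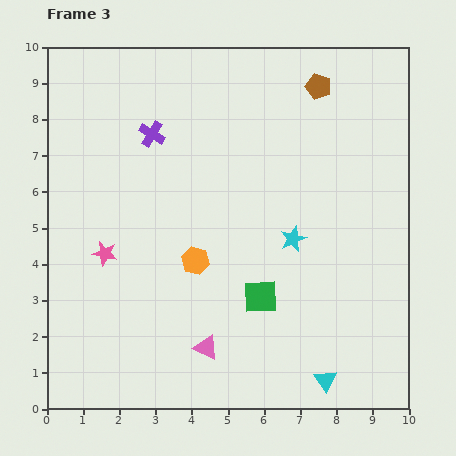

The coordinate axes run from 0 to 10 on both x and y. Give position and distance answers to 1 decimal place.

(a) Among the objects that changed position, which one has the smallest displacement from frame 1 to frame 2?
the brown pentagon

(moved 0.6)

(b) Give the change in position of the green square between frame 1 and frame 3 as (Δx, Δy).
(-3.1, 0.0)

The green square was at (9.0, 3.1) in frame 1 and (5.9, 3.1) in frame 3.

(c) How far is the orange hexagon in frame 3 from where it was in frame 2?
3.3

The orange hexagon moved from (6.1, 6.7) to (4.1, 4.1), a distance of √(2.0² + 2.6²) ≈ 3.3.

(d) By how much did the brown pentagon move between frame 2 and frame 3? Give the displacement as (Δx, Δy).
(0.7, -0.2)

The brown pentagon was at (6.8, 9.1) in frame 2 and (7.5, 8.9) in frame 3.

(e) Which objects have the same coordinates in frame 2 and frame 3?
the pink triangle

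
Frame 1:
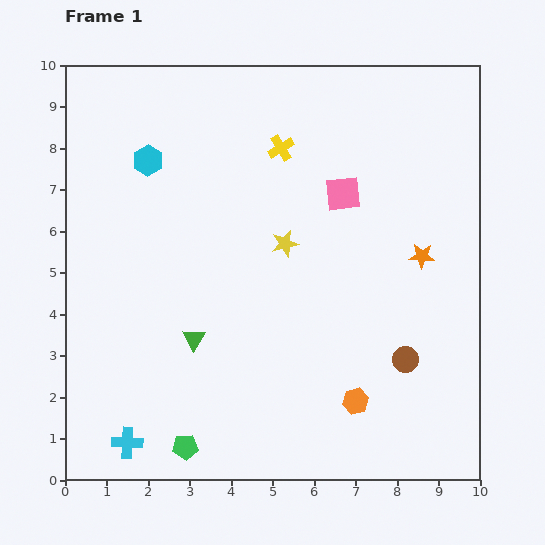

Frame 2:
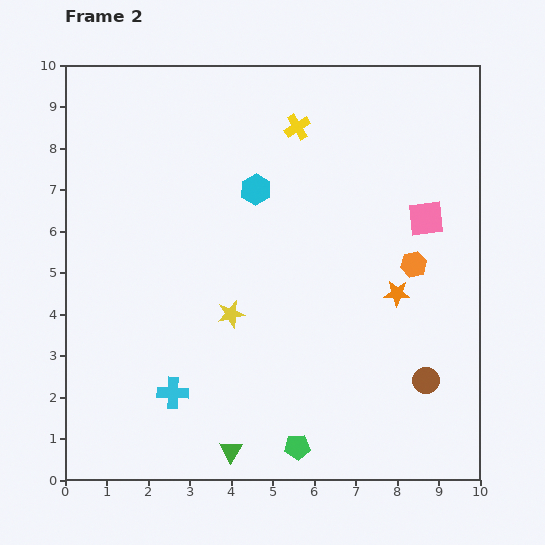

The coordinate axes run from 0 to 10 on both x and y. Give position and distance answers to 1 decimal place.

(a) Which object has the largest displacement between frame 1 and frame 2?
the orange hexagon

(moved 3.6; next 2.8)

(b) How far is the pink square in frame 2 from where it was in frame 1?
2.1

The pink square moved from (6.7, 6.9) to (8.7, 6.3), a distance of √(2.0² + 0.6²) ≈ 2.1.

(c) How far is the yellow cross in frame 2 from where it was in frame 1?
0.6

The yellow cross moved from (5.2, 8.0) to (5.6, 8.5), a distance of √(0.4² + 0.5²) ≈ 0.6.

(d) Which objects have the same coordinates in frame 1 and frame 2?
none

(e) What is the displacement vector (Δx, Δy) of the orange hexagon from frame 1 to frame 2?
(1.4, 3.3)

The orange hexagon was at (7.0, 1.9) in frame 1 and (8.4, 5.2) in frame 2.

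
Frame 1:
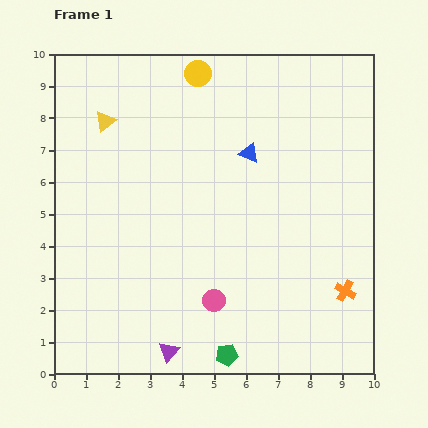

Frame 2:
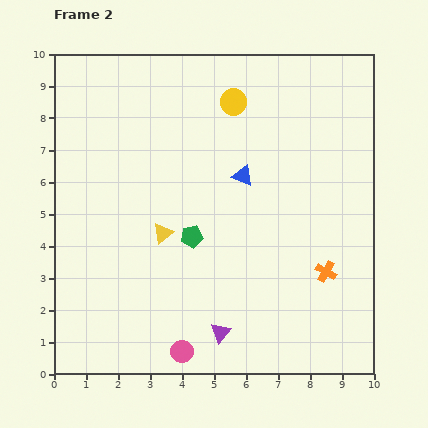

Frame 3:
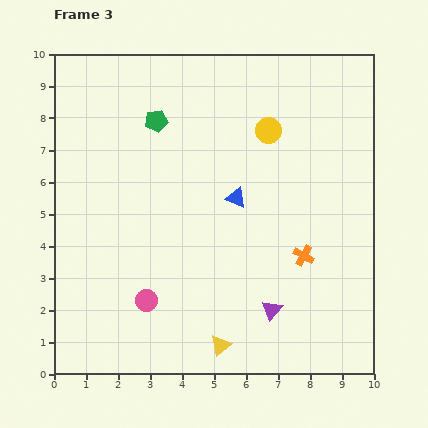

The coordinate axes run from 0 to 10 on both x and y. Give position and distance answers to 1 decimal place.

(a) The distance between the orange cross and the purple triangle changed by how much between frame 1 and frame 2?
-2.0

Distance in frame 1: 5.8. Distance in frame 2: 3.8.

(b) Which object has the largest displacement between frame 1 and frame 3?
the yellow triangle

(moved 7.9; next 7.6)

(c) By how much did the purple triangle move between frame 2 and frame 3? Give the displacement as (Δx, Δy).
(1.6, 0.7)

The purple triangle was at (5.2, 1.3) in frame 2 and (6.8, 2.0) in frame 3.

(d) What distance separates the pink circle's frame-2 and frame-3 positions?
1.9

The pink circle moved from (4.0, 0.7) to (2.9, 2.3), a distance of √(1.1² + 1.6²) ≈ 1.9.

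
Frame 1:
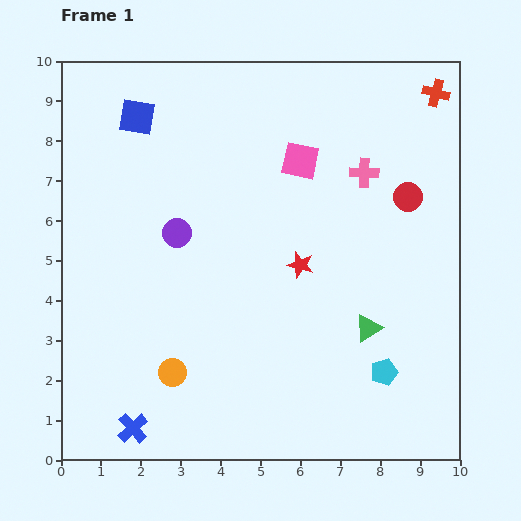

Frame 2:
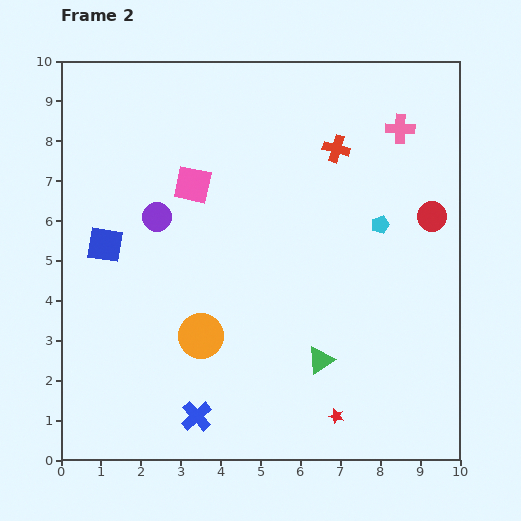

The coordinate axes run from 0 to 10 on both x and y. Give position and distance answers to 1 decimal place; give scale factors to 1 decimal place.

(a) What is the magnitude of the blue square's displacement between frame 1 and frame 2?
3.3

The blue square moved from (1.9, 8.6) to (1.1, 5.4), a distance of √(0.8² + 3.2²) ≈ 3.3.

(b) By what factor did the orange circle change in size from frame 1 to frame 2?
1.6×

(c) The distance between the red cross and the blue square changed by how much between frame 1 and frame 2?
-1.2

Distance in frame 1: 7.5. Distance in frame 2: 6.3.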